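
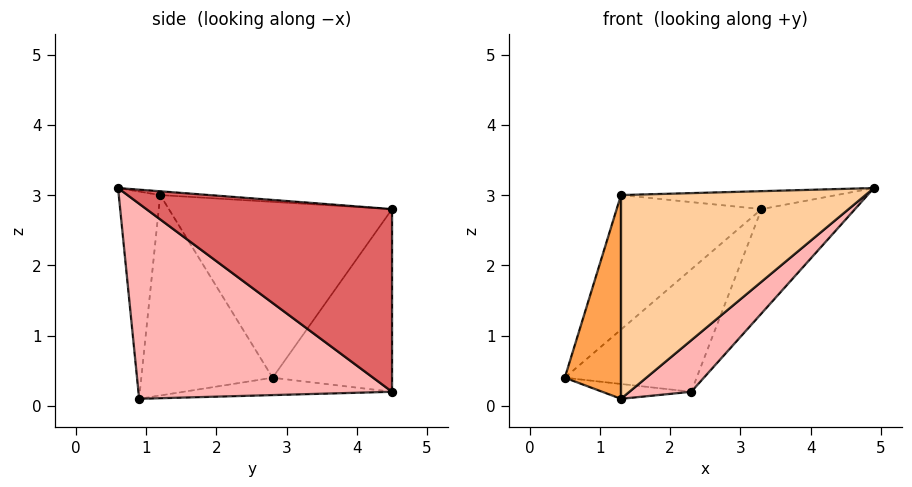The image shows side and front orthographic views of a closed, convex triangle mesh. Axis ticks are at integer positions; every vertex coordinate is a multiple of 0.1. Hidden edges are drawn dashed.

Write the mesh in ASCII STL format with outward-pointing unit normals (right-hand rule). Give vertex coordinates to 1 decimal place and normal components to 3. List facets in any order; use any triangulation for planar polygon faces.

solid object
 facet normal -0.722 0.468 0.510
  outer loop
   vertex 1.3 1.2 3.0
   vertex 3.3 4.5 2.8
   vertex 0.5 2.8 0.4
  endloop
 endfacet
 facet normal -0.016 0.070 0.997
  outer loop
   vertex 1.3 1.2 3.0
   vertex 4.9 0.6 3.1
   vertex 3.3 4.5 2.8
  endloop
 endfacet
 facet normal -0.919 -0.393 0.041
  outer loop
   vertex 1.3 1.2 3.0
   vertex 0.5 2.8 0.4
   vertex 1.3 0.9 0.1
  endloop
 endfacet
 facet normal -0.166 -0.981 0.101
  outer loop
   vertex 1.3 1.2 3.0
   vertex 1.3 0.9 0.1
   vertex 4.9 0.6 3.1
  endloop
 endfacet
 facet normal -0.650 0.718 0.250
  outer loop
   vertex 2.3 4.5 0.2
   vertex 0.5 2.8 0.4
   vertex 3.3 4.5 2.8
  endloop
 endfacet
 facet normal -0.182 0.078 -0.980
  outer loop
   vertex 2.3 4.5 0.2
   vertex 1.3 0.9 0.1
   vertex 0.5 2.8 0.4
  endloop
 endfacet
 facet normal 0.879 0.335 -0.338
  outer loop
   vertex 2.3 4.5 0.2
   vertex 3.3 4.5 2.8
   vertex 4.9 0.6 3.1
  endloop
 endfacet
 facet normal 0.625 -0.152 -0.765
  outer loop
   vertex 2.3 4.5 0.2
   vertex 4.9 0.6 3.1
   vertex 1.3 0.9 0.1
  endloop
 endfacet
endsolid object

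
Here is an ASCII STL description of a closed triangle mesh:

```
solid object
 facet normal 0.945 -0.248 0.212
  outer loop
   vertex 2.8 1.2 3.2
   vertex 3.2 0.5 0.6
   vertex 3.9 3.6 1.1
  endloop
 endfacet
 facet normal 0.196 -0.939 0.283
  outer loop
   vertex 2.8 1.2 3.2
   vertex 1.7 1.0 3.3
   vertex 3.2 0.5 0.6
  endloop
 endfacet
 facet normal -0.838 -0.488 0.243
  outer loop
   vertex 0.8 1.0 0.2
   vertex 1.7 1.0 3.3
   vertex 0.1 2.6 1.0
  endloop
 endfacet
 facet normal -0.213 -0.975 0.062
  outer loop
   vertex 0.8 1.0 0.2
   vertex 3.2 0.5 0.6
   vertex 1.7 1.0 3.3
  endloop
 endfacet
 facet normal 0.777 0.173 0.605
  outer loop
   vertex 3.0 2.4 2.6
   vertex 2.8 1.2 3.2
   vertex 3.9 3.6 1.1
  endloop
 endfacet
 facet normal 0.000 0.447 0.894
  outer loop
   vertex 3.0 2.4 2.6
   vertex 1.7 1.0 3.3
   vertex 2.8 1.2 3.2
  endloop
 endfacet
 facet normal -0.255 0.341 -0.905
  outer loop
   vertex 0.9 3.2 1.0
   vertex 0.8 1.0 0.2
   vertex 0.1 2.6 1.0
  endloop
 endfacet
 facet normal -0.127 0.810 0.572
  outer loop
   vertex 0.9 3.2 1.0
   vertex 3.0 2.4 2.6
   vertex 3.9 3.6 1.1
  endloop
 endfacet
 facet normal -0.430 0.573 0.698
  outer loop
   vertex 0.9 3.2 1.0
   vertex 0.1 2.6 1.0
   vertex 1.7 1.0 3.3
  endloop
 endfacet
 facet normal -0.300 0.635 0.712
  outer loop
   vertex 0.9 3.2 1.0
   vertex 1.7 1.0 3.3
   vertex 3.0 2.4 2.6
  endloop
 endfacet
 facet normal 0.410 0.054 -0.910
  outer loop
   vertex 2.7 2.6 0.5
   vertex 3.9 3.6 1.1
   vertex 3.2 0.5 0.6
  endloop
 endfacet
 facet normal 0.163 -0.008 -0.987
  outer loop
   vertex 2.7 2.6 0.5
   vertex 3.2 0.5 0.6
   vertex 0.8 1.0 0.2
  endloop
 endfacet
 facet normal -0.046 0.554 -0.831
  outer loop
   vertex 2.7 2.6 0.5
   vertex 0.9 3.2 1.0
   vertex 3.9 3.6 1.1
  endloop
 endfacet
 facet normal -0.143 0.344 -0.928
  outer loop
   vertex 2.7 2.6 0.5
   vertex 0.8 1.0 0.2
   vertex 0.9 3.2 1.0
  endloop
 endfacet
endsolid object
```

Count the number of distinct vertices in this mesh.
9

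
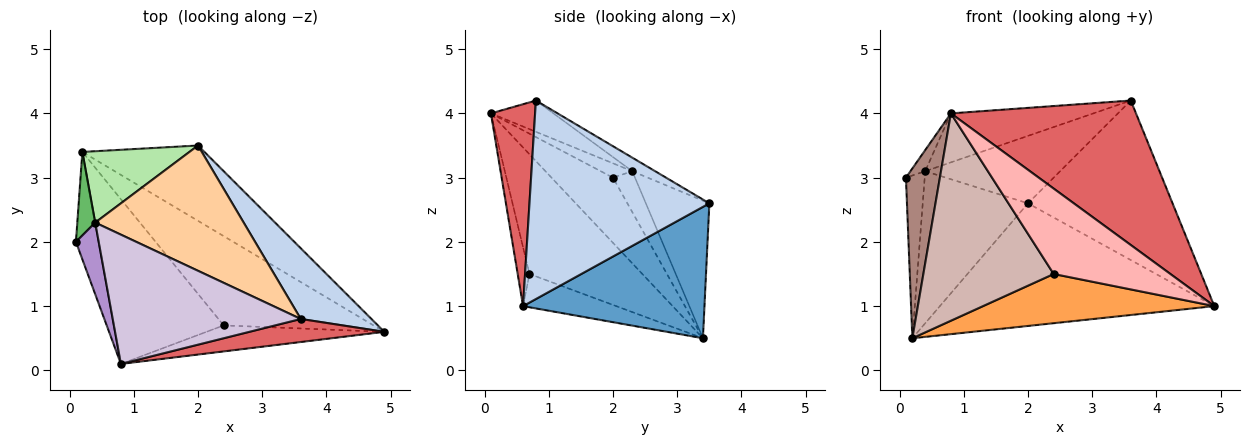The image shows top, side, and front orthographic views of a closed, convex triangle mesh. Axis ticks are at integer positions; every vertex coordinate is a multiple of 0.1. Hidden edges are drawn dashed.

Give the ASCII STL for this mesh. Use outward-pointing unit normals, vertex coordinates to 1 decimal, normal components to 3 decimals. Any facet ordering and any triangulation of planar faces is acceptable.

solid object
 facet normal 0.491 0.742 -0.456
  outer loop
   vertex 0.2 3.4 0.5
   vertex 2.0 3.5 2.6
   vertex 4.9 0.6 1.0
  endloop
 endfacet
 facet normal 0.751 0.604 0.267
  outer loop
   vertex 3.6 0.8 4.2
   vertex 4.9 0.6 1.0
   vertex 2.0 3.5 2.6
  endloop
 endfacet
 facet normal -0.191 -0.474 -0.860
  outer loop
   vertex 2.4 0.7 1.5
   vertex 0.2 3.4 0.5
   vertex 4.9 0.6 1.0
  endloop
 endfacet
 facet normal -0.080 0.473 0.878
  outer loop
   vertex 0.4 2.3 3.1
   vertex 3.6 0.8 4.2
   vertex 2.0 3.5 2.6
  endloop
 endfacet
 facet normal -0.721 0.616 0.316
  outer loop
   vertex 0.4 2.3 3.1
   vertex 0.2 3.4 0.5
   vertex 0.1 2.0 3.0
  endloop
 endfacet
 facet normal -0.479 0.794 0.373
  outer loop
   vertex 0.4 2.3 3.1
   vertex 2.0 3.5 2.6
   vertex 0.2 3.4 0.5
  endloop
 endfacet
 facet normal 0.229 -0.961 0.153
  outer loop
   vertex 0.8 0.1 4.0
   vertex 4.9 0.6 1.0
   vertex 3.6 0.8 4.2
  endloop
 endfacet
 facet normal -0.096 -0.952 -0.290
  outer loop
   vertex 0.8 0.1 4.0
   vertex 2.4 0.7 1.5
   vertex 4.9 0.6 1.0
  endloop
 endfacet
 facet normal -0.516 0.242 0.822
  outer loop
   vertex 0.8 0.1 4.0
   vertex 0.4 2.3 3.1
   vertex 0.1 2.0 3.0
  endloop
 endfacet
 facet normal -0.154 0.350 0.924
  outer loop
   vertex 0.8 0.1 4.0
   vertex 3.6 0.8 4.2
   vertex 0.4 2.3 3.1
  endloop
 endfacet
 facet normal -0.837 -0.462 -0.292
  outer loop
   vertex 0.8 0.1 4.0
   vertex 0.1 2.0 3.0
   vertex 0.2 3.4 0.5
  endloop
 endfacet
 facet normal -0.561 -0.648 -0.515
  outer loop
   vertex 0.8 0.1 4.0
   vertex 0.2 3.4 0.5
   vertex 2.4 0.7 1.5
  endloop
 endfacet
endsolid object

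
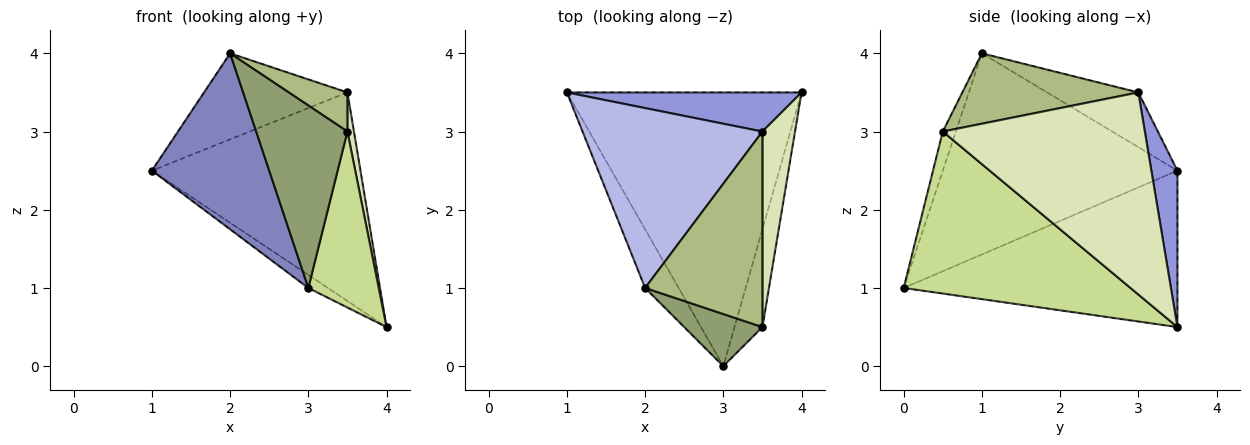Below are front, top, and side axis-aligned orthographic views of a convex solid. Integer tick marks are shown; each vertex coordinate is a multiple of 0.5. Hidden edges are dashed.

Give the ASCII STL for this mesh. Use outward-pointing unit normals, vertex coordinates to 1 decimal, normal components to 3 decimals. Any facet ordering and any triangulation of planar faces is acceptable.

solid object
 facet normal -0.554 0.040 -0.831
  outer loop
   vertex 3.0 0.0 1.0
   vertex 1.0 3.5 2.5
   vertex 4.0 3.5 0.5
  endloop
 endfacet
 facet normal -0.885 -0.442 -0.147
  outer loop
   vertex 2.0 1.0 4.0
   vertex 1.0 3.5 2.5
   vertex 3.0 0.0 1.0
  endloop
 endfacet
 facet normal 0.122 0.976 0.183
  outer loop
   vertex 3.5 3.0 3.5
   vertex 4.0 3.5 0.5
   vertex 1.0 3.5 2.5
  endloop
 endfacet
 facet normal -0.265 0.416 0.870
  outer loop
   vertex 3.5 3.0 3.5
   vertex 1.0 3.5 2.5
   vertex 2.0 1.0 4.0
  endloop
 endfacet
 facet normal -0.136 -0.953 0.272
  outer loop
   vertex 3.5 0.5 3.0
   vertex 2.0 1.0 4.0
   vertex 3.0 0.0 1.0
  endloop
 endfacet
 facet normal 0.507 -0.169 0.845
  outer loop
   vertex 3.5 0.5 3.0
   vertex 3.5 3.0 3.5
   vertex 2.0 1.0 4.0
  endloop
 endfacet
 facet normal 0.942 -0.292 -0.162
  outer loop
   vertex 3.5 0.5 3.0
   vertex 3.0 0.0 1.0
   vertex 4.0 3.5 0.5
  endloop
 endfacet
 facet normal 0.987 -0.032 0.159
  outer loop
   vertex 3.5 0.5 3.0
   vertex 4.0 3.5 0.5
   vertex 3.5 3.0 3.5
  endloop
 endfacet
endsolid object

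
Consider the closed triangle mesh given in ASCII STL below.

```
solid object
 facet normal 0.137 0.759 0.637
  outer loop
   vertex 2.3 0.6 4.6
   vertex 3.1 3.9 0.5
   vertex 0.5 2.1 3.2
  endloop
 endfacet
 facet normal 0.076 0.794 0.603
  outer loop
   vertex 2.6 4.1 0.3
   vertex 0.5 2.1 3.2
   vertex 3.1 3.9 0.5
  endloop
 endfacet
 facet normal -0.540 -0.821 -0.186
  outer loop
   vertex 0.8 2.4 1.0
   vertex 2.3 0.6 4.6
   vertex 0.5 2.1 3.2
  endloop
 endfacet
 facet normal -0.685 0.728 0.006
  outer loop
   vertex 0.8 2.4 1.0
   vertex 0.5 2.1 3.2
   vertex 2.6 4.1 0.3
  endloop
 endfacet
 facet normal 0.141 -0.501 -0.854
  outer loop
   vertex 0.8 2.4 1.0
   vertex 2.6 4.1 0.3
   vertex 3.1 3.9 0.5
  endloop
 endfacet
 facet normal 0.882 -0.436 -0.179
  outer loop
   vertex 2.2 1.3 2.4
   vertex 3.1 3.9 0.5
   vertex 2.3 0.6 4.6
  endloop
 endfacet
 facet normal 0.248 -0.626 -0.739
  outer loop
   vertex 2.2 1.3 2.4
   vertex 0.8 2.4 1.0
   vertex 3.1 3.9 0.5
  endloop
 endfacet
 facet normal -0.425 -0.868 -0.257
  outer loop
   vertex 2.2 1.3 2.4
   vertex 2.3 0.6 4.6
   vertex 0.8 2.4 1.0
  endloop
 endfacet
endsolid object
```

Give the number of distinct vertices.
6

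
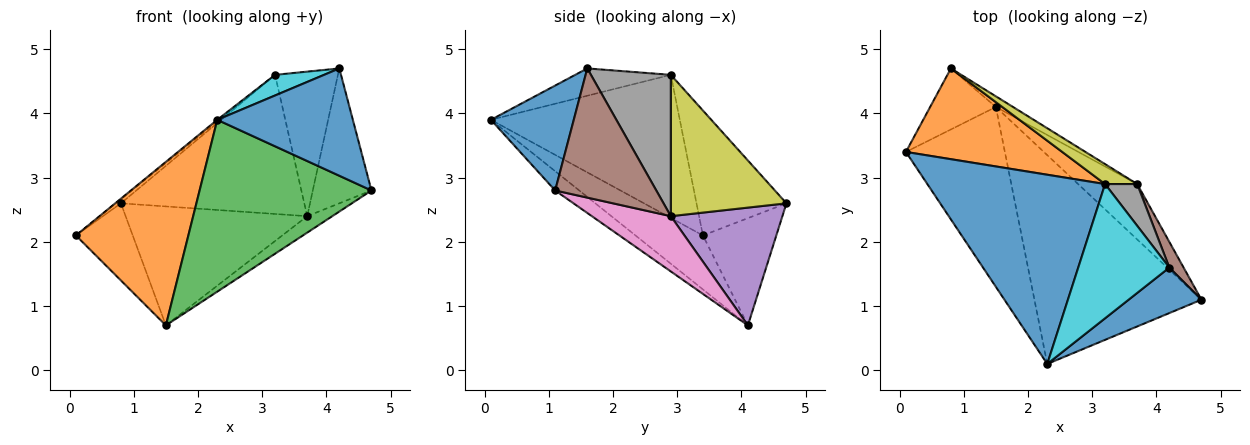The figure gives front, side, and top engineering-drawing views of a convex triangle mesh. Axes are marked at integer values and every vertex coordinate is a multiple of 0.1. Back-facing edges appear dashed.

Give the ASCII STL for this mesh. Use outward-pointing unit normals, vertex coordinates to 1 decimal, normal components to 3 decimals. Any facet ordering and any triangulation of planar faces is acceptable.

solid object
 facet normal 0.490 -0.802 0.340
  outer loop
   vertex 4.2 1.6 4.7
   vertex 2.3 0.1 3.9
   vertex 4.7 1.1 2.8
  endloop
 endfacet
 facet normal -0.374 -0.624 -0.686
  outer loop
   vertex 1.5 4.1 0.7
   vertex 2.3 0.1 3.9
   vertex 0.1 3.4 2.1
  endloop
 endfacet
 facet normal -0.089 -0.633 -0.769
  outer loop
   vertex 1.5 4.1 0.7
   vertex 4.7 1.1 2.8
   vertex 2.3 0.1 3.9
  endloop
 endfacet
 facet normal -0.712 0.551 -0.436
  outer loop
   vertex 1.5 4.1 0.7
   vertex 0.1 3.4 2.1
   vertex 0.8 4.7 2.6
  endloop
 endfacet
 facet normal 0.522 0.850 -0.076
  outer loop
   vertex 3.7 2.9 2.4
   vertex 1.5 4.1 0.7
   vertex 0.8 4.7 2.6
  endloop
 endfacet
 facet normal 0.861 0.500 0.095
  outer loop
   vertex 3.7 2.9 2.4
   vertex 4.2 1.6 4.7
   vertex 4.7 1.1 2.8
  endloop
 endfacet
 facet normal 0.667 0.212 -0.714
  outer loop
   vertex 3.7 2.9 2.4
   vertex 4.7 1.1 2.8
   vertex 1.5 4.1 0.7
  endloop
 endfacet
 facet normal 0.774 0.609 0.176
  outer loop
   vertex 3.2 2.9 4.6
   vertex 4.2 1.6 4.7
   vertex 3.7 2.9 2.4
  endloop
 endfacet
 facet normal 0.530 0.840 0.120
  outer loop
   vertex 3.2 2.9 4.6
   vertex 3.7 2.9 2.4
   vertex 0.8 4.7 2.6
  endloop
 endfacet
 facet normal -0.284 -0.146 0.948
  outer loop
   vertex 3.2 2.9 4.6
   vertex 2.3 0.1 3.9
   vertex 4.2 1.6 4.7
  endloop
 endfacet
 facet normal -0.627 0.007 0.779
  outer loop
   vertex 3.2 2.9 4.6
   vertex 0.1 3.4 2.1
   vertex 2.3 0.1 3.9
  endloop
 endfacet
 facet normal -0.624 0.036 0.781
  outer loop
   vertex 3.2 2.9 4.6
   vertex 0.8 4.7 2.6
   vertex 0.1 3.4 2.1
  endloop
 endfacet
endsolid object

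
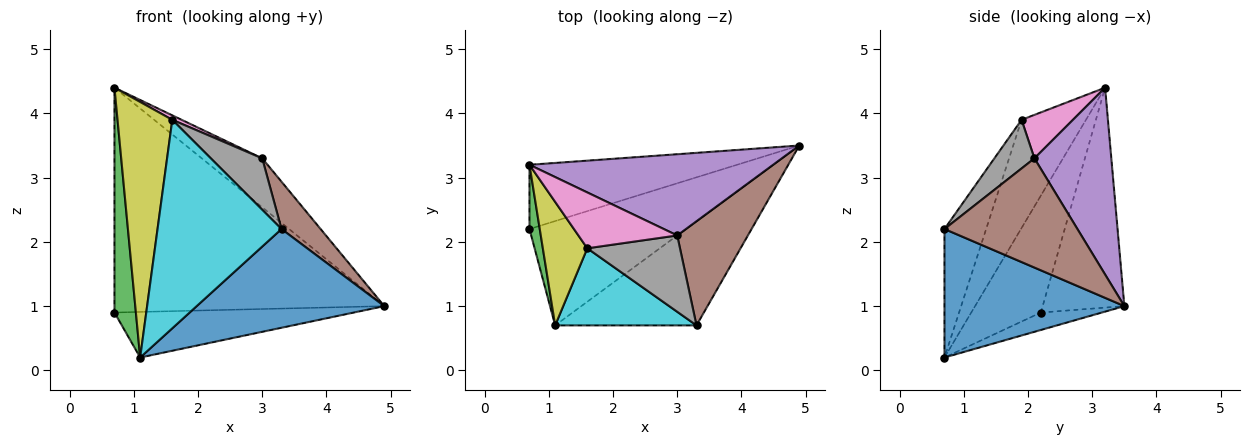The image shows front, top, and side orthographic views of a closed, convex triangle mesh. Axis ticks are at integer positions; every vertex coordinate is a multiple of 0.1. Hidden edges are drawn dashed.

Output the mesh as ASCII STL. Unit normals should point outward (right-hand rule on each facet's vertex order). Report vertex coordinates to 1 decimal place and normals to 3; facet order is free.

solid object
 facet normal 0.551 -0.574 -0.606
  outer loop
   vertex 1.1 0.7 0.2
   vertex 4.9 3.5 1.0
   vertex 3.3 0.7 2.2
  endloop
 endfacet
 facet normal -0.279 0.923 -0.264
  outer loop
   vertex 0.7 2.2 0.9
   vertex 0.7 3.2 4.4
   vertex 4.9 3.5 1.0
  endloop
 endfacet
 facet normal -0.952 -0.293 0.084
  outer loop
   vertex 0.7 2.2 0.9
   vertex 1.1 0.7 0.2
   vertex 0.7 3.2 4.4
  endloop
 endfacet
 facet normal -0.102 0.398 -0.912
  outer loop
   vertex 0.7 2.2 0.9
   vertex 4.9 3.5 1.0
   vertex 1.1 0.7 0.2
  endloop
 endfacet
 facet normal 0.549 0.431 0.716
  outer loop
   vertex 3.0 2.1 3.3
   vertex 4.9 3.5 1.0
   vertex 0.7 3.2 4.4
  endloop
 endfacet
 facet normal 0.815 -0.240 0.527
  outer loop
   vertex 3.0 2.1 3.3
   vertex 3.3 0.7 2.2
   vertex 4.9 3.5 1.0
  endloop
 endfacet
 facet normal 0.402 -0.073 0.913
  outer loop
   vertex 1.6 1.9 3.9
   vertex 3.0 2.1 3.3
   vertex 0.7 3.2 4.4
  endloop
 endfacet
 facet normal 0.399 -0.512 0.761
  outer loop
   vertex 1.6 1.9 3.9
   vertex 3.3 0.7 2.2
   vertex 3.0 2.1 3.3
  endloop
 endfacet
 facet normal -0.727 -0.618 0.299
  outer loop
   vertex 1.6 1.9 3.9
   vertex 0.7 3.2 4.4
   vertex 1.1 0.7 0.2
  endloop
 endfacet
 facet normal -0.301 -0.895 0.331
  outer loop
   vertex 1.6 1.9 3.9
   vertex 1.1 0.7 0.2
   vertex 3.3 0.7 2.2
  endloop
 endfacet
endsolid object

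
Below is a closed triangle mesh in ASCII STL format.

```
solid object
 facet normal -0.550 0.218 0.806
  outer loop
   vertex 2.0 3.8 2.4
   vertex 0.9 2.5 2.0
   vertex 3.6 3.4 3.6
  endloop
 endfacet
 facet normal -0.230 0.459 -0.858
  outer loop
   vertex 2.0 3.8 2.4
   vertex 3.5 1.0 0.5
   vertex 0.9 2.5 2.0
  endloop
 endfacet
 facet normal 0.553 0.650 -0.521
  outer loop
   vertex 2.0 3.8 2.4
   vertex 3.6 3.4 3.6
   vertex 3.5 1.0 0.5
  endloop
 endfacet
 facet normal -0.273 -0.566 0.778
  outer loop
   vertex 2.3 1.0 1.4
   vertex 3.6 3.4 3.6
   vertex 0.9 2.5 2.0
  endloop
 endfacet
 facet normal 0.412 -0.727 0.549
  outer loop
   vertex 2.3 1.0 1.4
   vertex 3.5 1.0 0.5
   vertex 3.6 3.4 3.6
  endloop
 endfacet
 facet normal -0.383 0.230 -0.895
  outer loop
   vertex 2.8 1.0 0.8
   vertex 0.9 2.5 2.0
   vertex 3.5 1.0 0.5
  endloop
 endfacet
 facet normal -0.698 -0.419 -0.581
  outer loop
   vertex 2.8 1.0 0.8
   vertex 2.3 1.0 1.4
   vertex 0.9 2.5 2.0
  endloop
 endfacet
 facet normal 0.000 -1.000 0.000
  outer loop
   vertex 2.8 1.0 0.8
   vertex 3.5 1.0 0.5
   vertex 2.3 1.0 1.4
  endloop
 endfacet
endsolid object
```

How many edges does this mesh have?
12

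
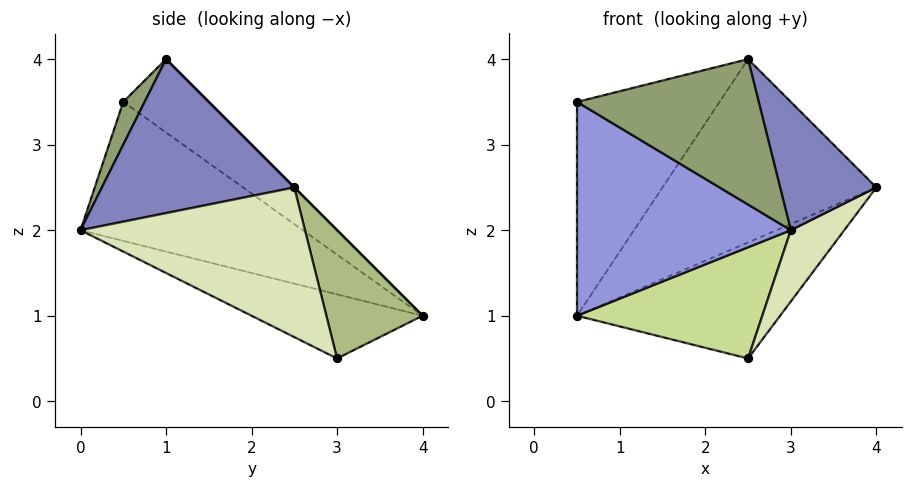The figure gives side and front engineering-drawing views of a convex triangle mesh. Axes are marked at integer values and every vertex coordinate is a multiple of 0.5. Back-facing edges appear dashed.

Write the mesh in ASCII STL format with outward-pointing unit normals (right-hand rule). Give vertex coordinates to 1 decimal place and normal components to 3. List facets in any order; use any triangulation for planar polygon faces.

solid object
 facet normal 0.000 0.707 0.707
  outer loop
   vertex 2.5 1.0 4.0
   vertex 4.0 2.5 2.5
   vertex 0.5 4.0 1.0
  endloop
 endfacet
 facet normal 0.816 -0.408 0.408
  outer loop
   vertex 2.5 1.0 4.0
   vertex 3.0 0.0 2.0
   vertex 4.0 2.5 2.5
  endloop
 endfacet
 facet normal -0.517 -0.497 -0.696
  outer loop
   vertex 0.5 0.5 3.5
   vertex 0.5 4.0 1.0
   vertex 3.0 0.0 2.0
  endloop
 endfacet
 facet normal -0.329 0.549 0.768
  outer loop
   vertex 0.5 0.5 3.5
   vertex 2.5 1.0 4.0
   vertex 0.5 4.0 1.0
  endloop
 endfacet
 facet normal 0.103 -0.879 0.465
  outer loop
   vertex 0.5 0.5 3.5
   vertex 3.0 0.0 2.0
   vertex 2.5 1.0 4.0
  endloop
 endfacet
 facet normal 0.426 0.900 -0.095
  outer loop
   vertex 2.5 3.0 0.5
   vertex 0.5 4.0 1.0
   vertex 4.0 2.5 2.5
  endloop
 endfacet
 facet normal -0.425 -0.460 -0.779
  outer loop
   vertex 2.5 3.0 0.5
   vertex 3.0 0.0 2.0
   vertex 0.5 4.0 1.0
  endloop
 endfacet
 facet normal 0.764 -0.182 -0.619
  outer loop
   vertex 2.5 3.0 0.5
   vertex 4.0 2.5 2.5
   vertex 3.0 0.0 2.0
  endloop
 endfacet
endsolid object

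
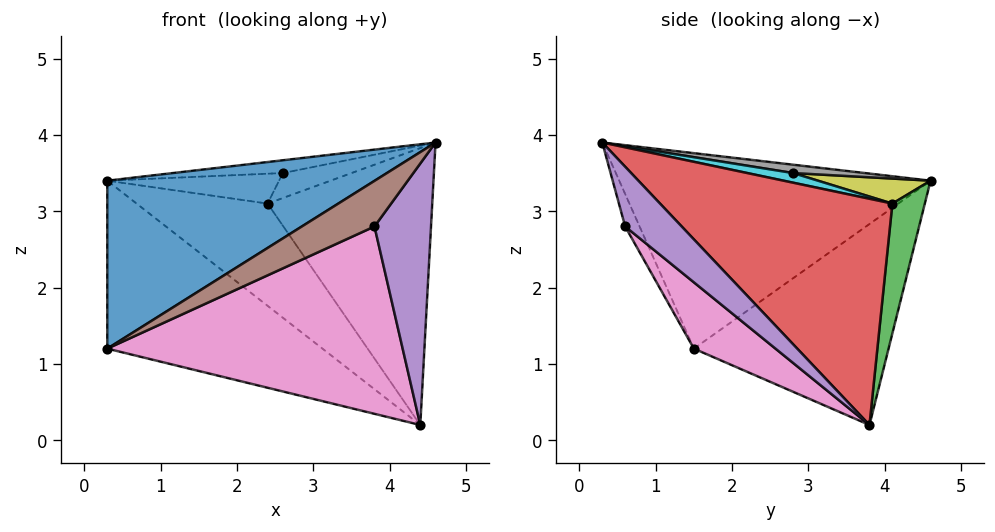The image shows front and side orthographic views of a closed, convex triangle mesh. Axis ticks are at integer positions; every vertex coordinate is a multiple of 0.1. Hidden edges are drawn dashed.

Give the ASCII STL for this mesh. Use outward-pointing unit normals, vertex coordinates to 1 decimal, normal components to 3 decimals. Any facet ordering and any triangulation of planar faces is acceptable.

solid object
 facet normal -0.559 -0.480 0.676
  outer loop
   vertex 0.3 1.5 1.2
   vertex 4.6 0.3 3.9
   vertex 0.3 4.6 3.4
  endloop
 endfacet
 facet normal -0.464 0.513 -0.722
  outer loop
   vertex 0.3 1.5 1.2
   vertex 0.3 4.6 3.4
   vertex 4.4 3.8 0.2
  endloop
 endfacet
 facet normal 0.240 0.969 0.065
  outer loop
   vertex 2.4 4.1 3.1
   vertex 4.4 3.8 0.2
   vertex 0.3 4.6 3.4
  endloop
 endfacet
 facet normal 0.729 0.517 0.449
  outer loop
   vertex 2.4 4.1 3.1
   vertex 4.6 0.3 3.9
   vertex 4.4 3.8 0.2
  endloop
 endfacet
 facet normal 0.577 -0.577 -0.577
  outer loop
   vertex 3.8 0.6 2.8
   vertex 4.4 3.8 0.2
   vertex 4.6 0.3 3.9
  endloop
 endfacet
 facet normal -0.193 -0.973 -0.125
  outer loop
   vertex 3.8 0.6 2.8
   vertex 4.6 0.3 3.9
   vertex 0.3 1.5 1.2
  endloop
 endfacet
 facet normal 0.177 -0.640 -0.747
  outer loop
   vertex 3.8 0.6 2.8
   vertex 0.3 1.5 1.2
   vertex 4.4 3.8 0.2
  endloop
 endfacet
 facet normal 0.203 0.311 0.929
  outer loop
   vertex 2.6 2.8 3.5
   vertex 0.3 4.6 3.4
   vertex 4.6 0.3 3.9
  endloop
 endfacet
 facet normal 0.208 0.317 0.926
  outer loop
   vertex 2.6 2.8 3.5
   vertex 2.4 4.1 3.1
   vertex 0.3 4.6 3.4
  endloop
 endfacet
 facet normal 0.211 0.317 0.925
  outer loop
   vertex 2.6 2.8 3.5
   vertex 4.6 0.3 3.9
   vertex 2.4 4.1 3.1
  endloop
 endfacet
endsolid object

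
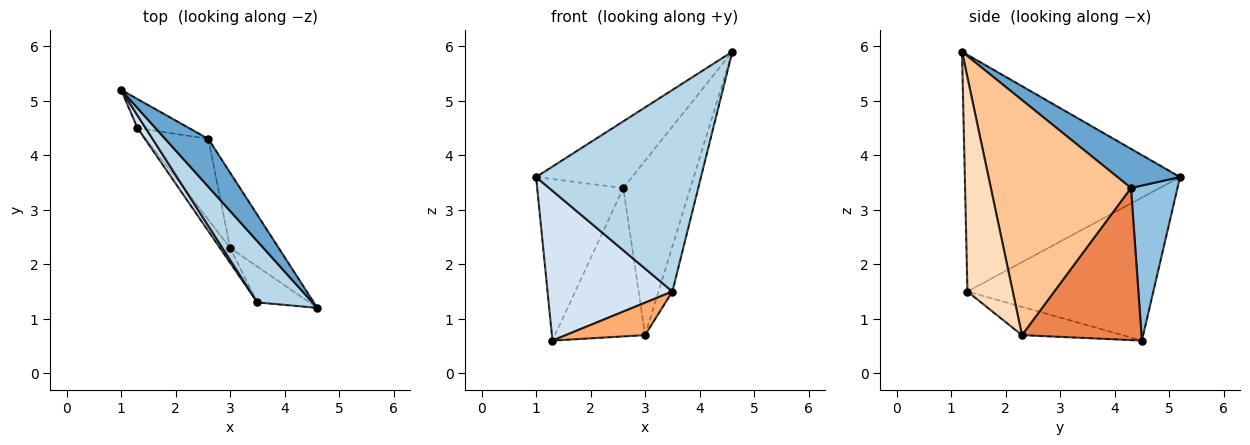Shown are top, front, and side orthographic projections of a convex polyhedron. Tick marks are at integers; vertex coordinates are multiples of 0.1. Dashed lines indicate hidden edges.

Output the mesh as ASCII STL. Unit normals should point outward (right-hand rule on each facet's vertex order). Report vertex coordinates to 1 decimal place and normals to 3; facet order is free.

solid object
 facet normal 0.468 0.718 0.515
  outer loop
   vertex 2.6 4.3 3.4
   vertex 1.0 5.2 3.6
   vertex 4.6 1.2 5.9
  endloop
 endfacet
 facet normal 0.469 0.869 -0.156
  outer loop
   vertex 2.6 4.3 3.4
   vertex 1.3 4.5 0.6
   vertex 1.0 5.2 3.6
  endloop
 endfacet
 facet normal -0.781 -0.598 0.182
  outer loop
   vertex 3.5 1.3 1.5
   vertex 4.6 1.2 5.9
   vertex 1.0 5.2 3.6
  endloop
 endfacet
 facet normal -0.829 -0.557 0.047
  outer loop
   vertex 3.5 1.3 1.5
   vertex 1.0 5.2 3.6
   vertex 1.3 4.5 0.6
  endloop
 endfacet
 facet normal 0.759 0.572 -0.311
  outer loop
   vertex 3.0 2.3 0.7
   vertex 1.3 4.5 0.6
   vertex 2.6 4.3 3.4
  endloop
 endfacet
 facet normal -0.755 -0.596 -0.273
  outer loop
   vertex 3.0 2.3 0.7
   vertex 3.5 1.3 1.5
   vertex 1.3 4.5 0.6
  endloop
 endfacet
 facet normal 0.887 0.424 -0.183
  outer loop
   vertex 3.0 2.3 0.7
   vertex 2.6 4.3 3.4
   vertex 4.6 1.2 5.9
  endloop
 endfacet
 facet normal 0.932 0.285 -0.226
  outer loop
   vertex 3.0 2.3 0.7
   vertex 4.6 1.2 5.9
   vertex 3.5 1.3 1.5
  endloop
 endfacet
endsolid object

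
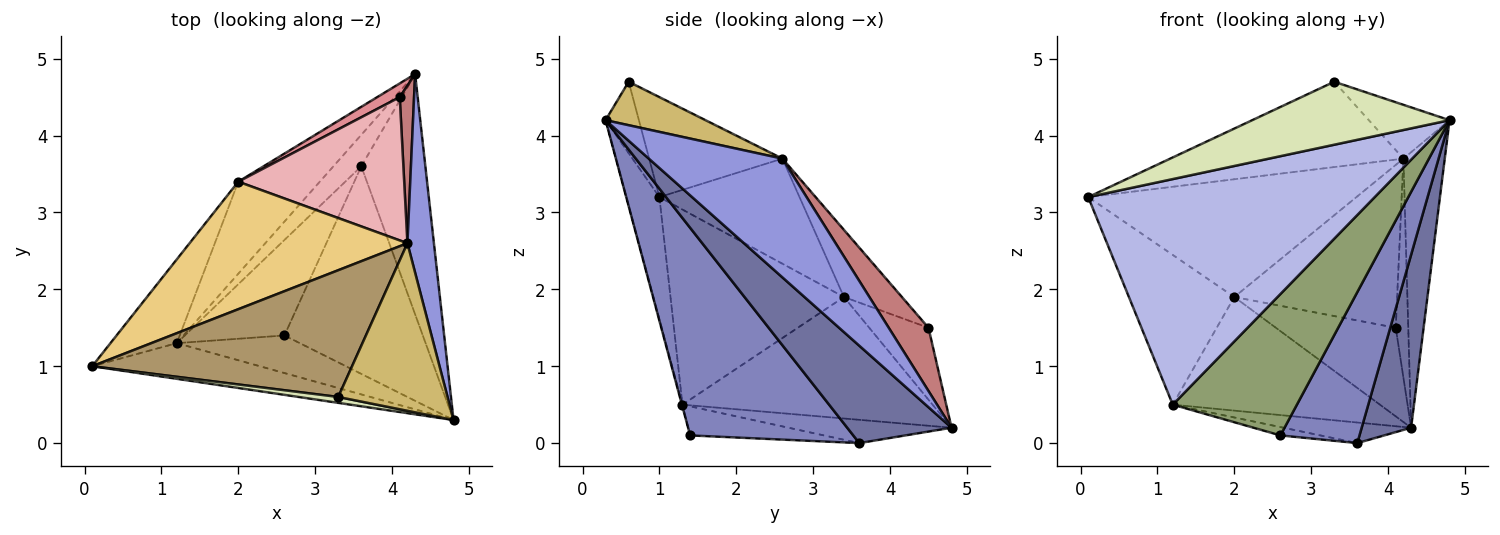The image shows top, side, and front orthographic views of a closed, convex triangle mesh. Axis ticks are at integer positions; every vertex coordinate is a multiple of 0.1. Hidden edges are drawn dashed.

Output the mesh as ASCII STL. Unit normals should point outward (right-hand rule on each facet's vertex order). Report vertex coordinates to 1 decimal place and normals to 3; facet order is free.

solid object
 facet normal 0.777 -0.368 -0.511
  outer loop
   vertex 3.6 3.6 0.0
   vertex 4.3 4.8 0.2
   vertex 4.8 0.3 4.2
  endloop
 endfacet
 facet normal 0.772 -0.374 -0.514
  outer loop
   vertex 2.6 1.4 0.1
   vertex 3.6 3.6 0.0
   vertex 4.8 0.3 4.2
  endloop
 endfacet
 facet normal 0.934 0.289 0.208
  outer loop
   vertex 4.2 2.6 3.7
   vertex 4.8 0.3 4.2
   vertex 4.3 4.8 0.2
  endloop
 endfacet
 facet normal -0.113 -0.981 -0.155
  outer loop
   vertex 1.2 1.3 0.5
   vertex 4.8 0.3 4.2
   vertex 0.1 1.0 3.2
  endloop
 endfacet
 facet normal -0.004 -0.966 -0.257
  outer loop
   vertex 1.2 1.3 0.5
   vertex 2.6 1.4 0.1
   vertex 4.8 0.3 4.2
  endloop
 endfacet
 facet normal -0.279 0.083 -0.957
  outer loop
   vertex 1.2 1.3 0.5
   vertex 3.6 3.6 0.0
   vertex 2.6 1.4 0.1
  endloop
 endfacet
 facet normal -0.573 0.448 -0.686
  outer loop
   vertex 1.2 1.3 0.5
   vertex 4.3 4.8 0.2
   vertex 3.6 3.6 0.0
  endloop
 endfacet
 facet normal -0.166 -0.982 0.092
  outer loop
   vertex 3.3 0.6 4.7
   vertex 0.1 1.0 3.2
   vertex 4.8 0.3 4.2
  endloop
 endfacet
 facet normal -0.304 0.532 0.790
  outer loop
   vertex 3.3 0.6 4.7
   vertex 4.2 2.6 3.7
   vertex 0.1 1.0 3.2
  endloop
 endfacet
 facet normal 0.354 0.286 0.890
  outer loop
   vertex 3.3 0.6 4.7
   vertex 4.8 0.3 4.2
   vertex 4.2 2.6 3.7
  endloop
 endfacet
 facet normal -0.334 0.639 0.692
  outer loop
   vertex 2.0 3.4 1.9
   vertex 0.1 1.0 3.2
   vertex 4.2 2.6 3.7
  endloop
 endfacet
 facet normal -0.821 0.499 -0.279
  outer loop
   vertex 2.0 3.4 1.9
   vertex 1.2 1.3 0.5
   vertex 0.1 1.0 3.2
  endloop
 endfacet
 facet normal -0.684 0.567 -0.459
  outer loop
   vertex 2.0 3.4 1.9
   vertex 4.3 4.8 0.2
   vertex 1.2 1.3 0.5
  endloop
 endfacet
 facet normal 0.932 0.294 0.211
  outer loop
   vertex 4.1 4.5 1.5
   vertex 4.2 2.6 3.7
   vertex 4.3 4.8 0.2
  endloop
 endfacet
 facet normal -0.439 0.888 0.137
  outer loop
   vertex 4.1 4.5 1.5
   vertex 4.3 4.8 0.2
   vertex 2.0 3.4 1.9
  endloop
 endfacet
 facet normal -0.258 0.725 0.638
  outer loop
   vertex 4.1 4.5 1.5
   vertex 2.0 3.4 1.9
   vertex 4.2 2.6 3.7
  endloop
 endfacet
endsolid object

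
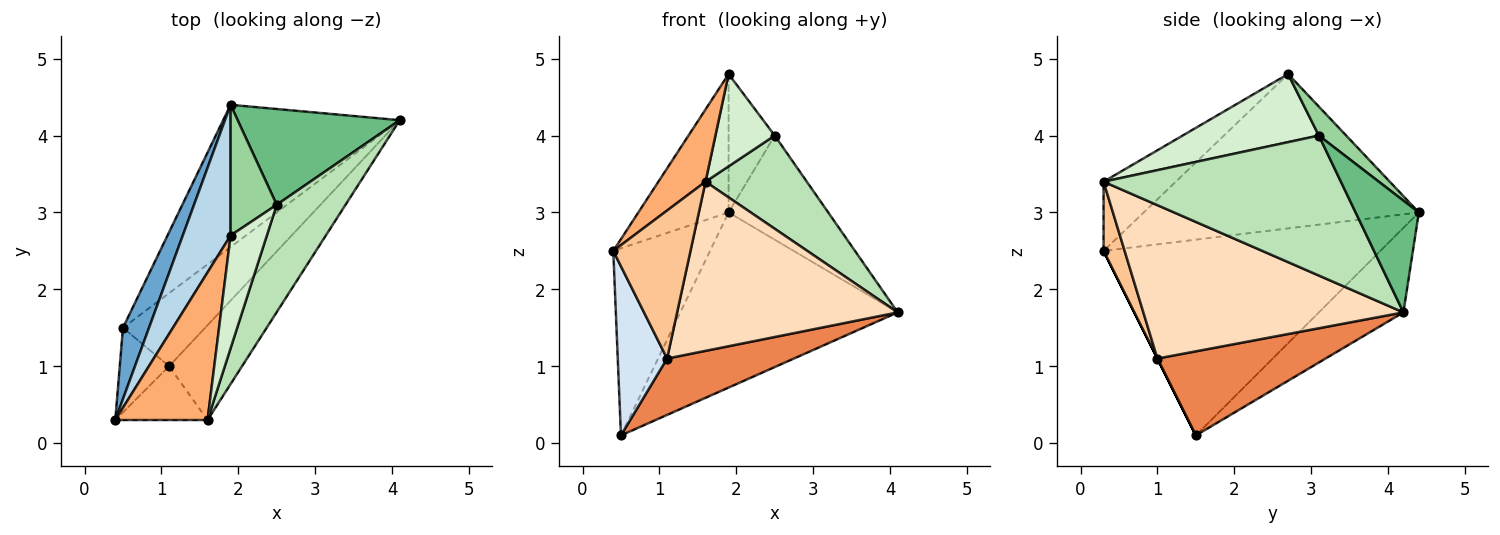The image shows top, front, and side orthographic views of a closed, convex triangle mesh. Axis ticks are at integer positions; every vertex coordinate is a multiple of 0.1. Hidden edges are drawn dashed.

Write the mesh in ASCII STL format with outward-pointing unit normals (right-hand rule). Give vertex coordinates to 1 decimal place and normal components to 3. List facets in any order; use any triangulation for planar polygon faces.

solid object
 facet normal -0.937 0.327 0.125
  outer loop
   vertex 0.5 1.5 0.1
   vertex 0.4 0.3 2.5
   vertex 1.9 4.4 3.0
  endloop
 endfacet
 facet normal -0.289 0.743 -0.604
  outer loop
   vertex 0.5 1.5 0.1
   vertex 1.9 4.4 3.0
   vertex 4.1 4.2 1.7
  endloop
 endfacet
 facet normal -0.911 0.299 0.282
  outer loop
   vertex 1.9 2.7 4.8
   vertex 1.9 4.4 3.0
   vertex 0.4 0.3 2.5
  endloop
 endfacet
 facet normal 0.000 -0.894 -0.447
  outer loop
   vertex 1.1 1.0 1.1
   vertex 0.4 0.3 2.5
   vertex 0.5 1.5 0.1
  endloop
 endfacet
 facet normal 0.629 -0.475 -0.615
  outer loop
   vertex 1.1 1.0 1.1
   vertex 0.5 1.5 0.1
   vertex 4.1 4.2 1.7
  endloop
 endfacet
 facet normal -0.559 -0.365 0.745
  outer loop
   vertex 1.6 0.3 3.4
   vertex 1.9 2.7 4.8
   vertex 0.4 0.3 2.5
  endloop
 endfacet
 facet normal 0.248 -0.910 -0.331
  outer loop
   vertex 1.6 0.3 3.4
   vertex 0.4 0.3 2.5
   vertex 1.1 1.0 1.1
  endloop
 endfacet
 facet normal 0.717 -0.608 -0.341
  outer loop
   vertex 1.6 0.3 3.4
   vertex 1.1 1.0 1.1
   vertex 4.1 4.2 1.7
  endloop
 endfacet
 facet normal 0.423 0.667 0.613
  outer loop
   vertex 2.5 3.1 4.0
   vertex 4.1 4.2 1.7
   vertex 1.9 4.4 3.0
  endloop
 endfacet
 facet normal 0.396 0.668 0.631
  outer loop
   vertex 2.5 3.1 4.0
   vertex 1.9 4.4 3.0
   vertex 1.9 2.7 4.8
  endloop
 endfacet
 facet normal 0.838 -0.358 0.412
  outer loop
   vertex 2.5 3.1 4.0
   vertex 1.6 0.3 3.4
   vertex 4.1 4.2 1.7
  endloop
 endfacet
 facet normal 0.824 -0.359 0.439
  outer loop
   vertex 2.5 3.1 4.0
   vertex 1.9 2.7 4.8
   vertex 1.6 0.3 3.4
  endloop
 endfacet
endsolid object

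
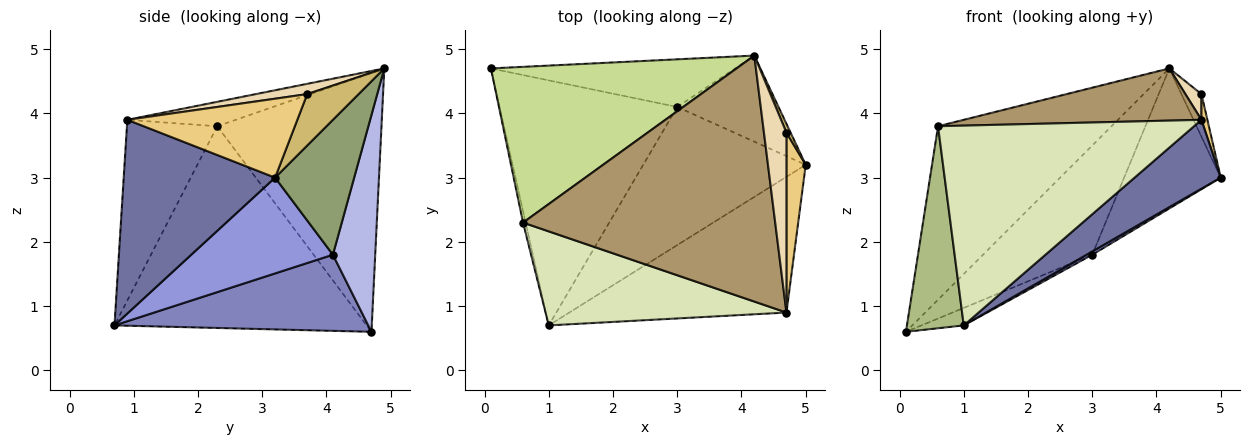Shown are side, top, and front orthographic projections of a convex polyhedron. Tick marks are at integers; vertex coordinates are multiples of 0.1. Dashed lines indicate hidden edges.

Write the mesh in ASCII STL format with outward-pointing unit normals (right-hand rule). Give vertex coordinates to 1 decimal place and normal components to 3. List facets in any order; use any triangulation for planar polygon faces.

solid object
 facet normal 0.623 -0.354 -0.698
  outer loop
   vertex 4.7 0.9 3.9
   vertex 1.0 0.7 0.7
   vertex 5.0 3.2 3.0
  endloop
 endfacet
 facet normal 0.393 0.066 -0.917
  outer loop
   vertex 3.0 4.1 1.8
   vertex 1.0 0.7 0.7
   vertex 0.1 4.7 0.6
  endloop
 endfacet
 facet normal 0.508 -0.020 -0.861
  outer loop
   vertex 3.0 4.1 1.8
   vertex 5.0 3.2 3.0
   vertex 1.0 0.7 0.7
  endloop
 endfacet
 facet normal 0.335 0.864 -0.377
  outer loop
   vertex 3.0 4.1 1.8
   vertex 0.1 4.7 0.6
   vertex 4.2 4.9 4.7
  endloop
 endfacet
 facet normal 0.572 0.699 -0.429
  outer loop
   vertex 3.0 4.1 1.8
   vertex 4.2 4.9 4.7
   vertex 5.0 3.2 3.0
  endloop
 endfacet
 facet normal -0.975 -0.220 -0.012
  outer loop
   vertex 0.6 2.3 3.8
   vertex 0.1 4.7 0.6
   vertex 1.0 0.7 0.7
  endloop
 endfacet
 facet normal -0.576 0.608 0.546
  outer loop
   vertex 0.6 2.3 3.8
   vertex 4.2 4.9 4.7
   vertex 0.1 4.7 0.6
  endloop
 endfacet
 facet normal -0.304 -0.862 0.406
  outer loop
   vertex 0.6 2.3 3.8
   vertex 1.0 0.7 0.7
   vertex 4.7 0.9 3.9
  endloop
 endfacet
 facet normal -0.094 -0.207 0.974
  outer loop
   vertex 0.6 2.3 3.8
   vertex 4.7 0.9 3.9
   vertex 4.2 4.9 4.7
  endloop
 endfacet
 facet normal 0.929 0.362 0.075
  outer loop
   vertex 4.7 3.7 4.3
   vertex 5.0 3.2 3.0
   vertex 4.2 4.9 4.7
  endloop
 endfacet
 facet normal 0.971 -0.034 0.237
  outer loop
   vertex 4.7 3.7 4.3
   vertex 4.7 0.9 3.9
   vertex 5.0 3.2 3.0
  endloop
 endfacet
 facet normal 0.412 -0.129 0.902
  outer loop
   vertex 4.7 3.7 4.3
   vertex 4.2 4.9 4.7
   vertex 4.7 0.9 3.9
  endloop
 endfacet
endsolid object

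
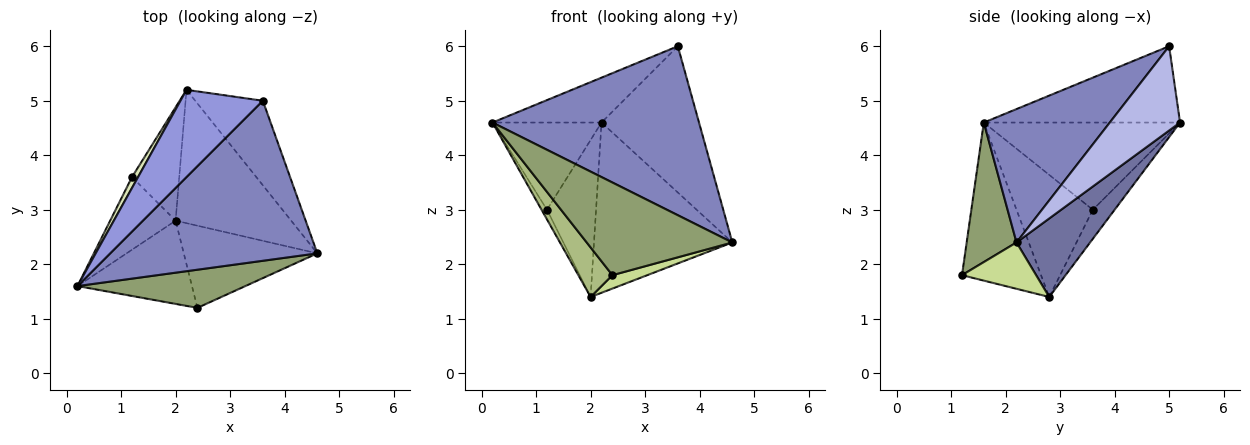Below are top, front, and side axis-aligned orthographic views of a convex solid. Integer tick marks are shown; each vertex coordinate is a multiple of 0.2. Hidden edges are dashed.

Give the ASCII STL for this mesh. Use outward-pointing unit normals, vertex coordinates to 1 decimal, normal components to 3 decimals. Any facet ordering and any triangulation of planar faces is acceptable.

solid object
 facet normal 0.386 0.726 -0.569
  outer loop
   vertex 2.0 2.8 1.4
   vertex 2.2 5.2 4.6
   vertex 4.6 2.2 2.4
  endloop
 endfacet
 facet normal 0.405 -0.664 0.629
  outer loop
   vertex 3.6 5.0 6.0
   vertex 0.2 1.6 4.6
   vertex 4.6 2.2 2.4
  endloop
 endfacet
 facet normal -0.636 0.353 0.686
  outer loop
   vertex 3.6 5.0 6.0
   vertex 2.2 5.2 4.6
   vertex 0.2 1.6 4.6
  endloop
 endfacet
 facet normal 0.529 0.735 -0.424
  outer loop
   vertex 3.6 5.0 6.0
   vertex 4.6 2.2 2.4
   vertex 2.2 5.2 4.6
  endloop
 endfacet
 facet normal 0.302 -0.882 0.363
  outer loop
   vertex 2.4 1.2 1.8
   vertex 4.6 2.2 2.4
   vertex 0.2 1.6 4.6
  endloop
 endfacet
 facet normal -0.765 -0.330 -0.554
  outer loop
   vertex 2.4 1.2 1.8
   vertex 0.2 1.6 4.6
   vertex 2.0 2.8 1.4
  endloop
 endfacet
 facet normal 0.324 -0.152 -0.934
  outer loop
   vertex 2.4 1.2 1.8
   vertex 2.0 2.8 1.4
   vertex 4.6 2.2 2.4
  endloop
 endfacet
 facet normal -0.873 0.485 0.061
  outer loop
   vertex 1.2 3.6 3.0
   vertex 0.2 1.6 4.6
   vertex 2.2 5.2 4.6
  endloop
 endfacet
 facet normal -0.880 0.063 -0.471
  outer loop
   vertex 1.2 3.6 3.0
   vertex 2.0 2.8 1.4
   vertex 0.2 1.6 4.6
  endloop
 endfacet
 facet normal -0.339 0.763 -0.551
  outer loop
   vertex 1.2 3.6 3.0
   vertex 2.2 5.2 4.6
   vertex 2.0 2.8 1.4
  endloop
 endfacet
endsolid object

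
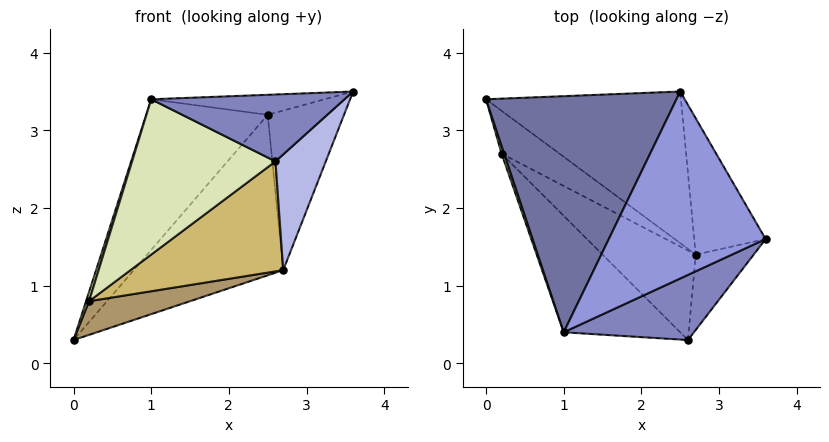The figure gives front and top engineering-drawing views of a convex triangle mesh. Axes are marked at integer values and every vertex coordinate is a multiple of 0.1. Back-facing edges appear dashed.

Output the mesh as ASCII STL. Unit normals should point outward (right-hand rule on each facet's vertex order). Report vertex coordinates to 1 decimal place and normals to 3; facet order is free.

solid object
 facet normal -0.707 0.381 0.596
  outer loop
   vertex 1.0 0.4 3.4
   vertex 2.5 3.5 3.2
   vertex 0.0 3.4 0.3
  endloop
 endfacet
 facet normal 0.291 -0.686 0.667
  outer loop
   vertex 1.0 0.4 3.4
   vertex 2.6 0.3 2.6
   vertex 3.6 1.6 3.5
  endloop
 endfacet
 facet normal -0.087 0.106 0.991
  outer loop
   vertex 1.0 0.4 3.4
   vertex 3.6 1.6 3.5
   vertex 2.5 3.5 3.2
  endloop
 endfacet
 facet normal 0.845 -0.448 -0.292
  outer loop
   vertex 2.7 1.4 1.2
   vertex 3.6 1.6 3.5
   vertex 2.6 0.3 2.6
  endloop
 endfacet
 facet normal 0.609 0.577 -0.545
  outer loop
   vertex 2.7 1.4 1.2
   vertex 0.0 3.4 0.3
   vertex 2.5 3.5 3.2
  endloop
 endfacet
 facet normal 0.830 0.424 -0.362
  outer loop
   vertex 2.7 1.4 1.2
   vertex 2.5 3.5 3.2
   vertex 3.6 1.6 3.5
  endloop
 endfacet
 facet normal -0.974 -0.174 0.145
  outer loop
   vertex 0.2 2.7 0.8
   vertex 1.0 0.4 3.4
   vertex 0.0 3.4 0.3
  endloop
 endfacet
 facet normal -0.330 -0.755 -0.566
  outer loop
   vertex 0.2 2.7 0.8
   vertex 2.6 0.3 2.6
   vertex 1.0 0.4 3.4
  endloop
 endfacet
 facet normal -0.192 -0.606 -0.772
  outer loop
   vertex 0.2 2.7 0.8
   vertex 0.0 3.4 0.3
   vertex 2.7 1.4 1.2
  endloop
 endfacet
 facet normal -0.289 -0.743 -0.604
  outer loop
   vertex 0.2 2.7 0.8
   vertex 2.7 1.4 1.2
   vertex 2.6 0.3 2.6
  endloop
 endfacet
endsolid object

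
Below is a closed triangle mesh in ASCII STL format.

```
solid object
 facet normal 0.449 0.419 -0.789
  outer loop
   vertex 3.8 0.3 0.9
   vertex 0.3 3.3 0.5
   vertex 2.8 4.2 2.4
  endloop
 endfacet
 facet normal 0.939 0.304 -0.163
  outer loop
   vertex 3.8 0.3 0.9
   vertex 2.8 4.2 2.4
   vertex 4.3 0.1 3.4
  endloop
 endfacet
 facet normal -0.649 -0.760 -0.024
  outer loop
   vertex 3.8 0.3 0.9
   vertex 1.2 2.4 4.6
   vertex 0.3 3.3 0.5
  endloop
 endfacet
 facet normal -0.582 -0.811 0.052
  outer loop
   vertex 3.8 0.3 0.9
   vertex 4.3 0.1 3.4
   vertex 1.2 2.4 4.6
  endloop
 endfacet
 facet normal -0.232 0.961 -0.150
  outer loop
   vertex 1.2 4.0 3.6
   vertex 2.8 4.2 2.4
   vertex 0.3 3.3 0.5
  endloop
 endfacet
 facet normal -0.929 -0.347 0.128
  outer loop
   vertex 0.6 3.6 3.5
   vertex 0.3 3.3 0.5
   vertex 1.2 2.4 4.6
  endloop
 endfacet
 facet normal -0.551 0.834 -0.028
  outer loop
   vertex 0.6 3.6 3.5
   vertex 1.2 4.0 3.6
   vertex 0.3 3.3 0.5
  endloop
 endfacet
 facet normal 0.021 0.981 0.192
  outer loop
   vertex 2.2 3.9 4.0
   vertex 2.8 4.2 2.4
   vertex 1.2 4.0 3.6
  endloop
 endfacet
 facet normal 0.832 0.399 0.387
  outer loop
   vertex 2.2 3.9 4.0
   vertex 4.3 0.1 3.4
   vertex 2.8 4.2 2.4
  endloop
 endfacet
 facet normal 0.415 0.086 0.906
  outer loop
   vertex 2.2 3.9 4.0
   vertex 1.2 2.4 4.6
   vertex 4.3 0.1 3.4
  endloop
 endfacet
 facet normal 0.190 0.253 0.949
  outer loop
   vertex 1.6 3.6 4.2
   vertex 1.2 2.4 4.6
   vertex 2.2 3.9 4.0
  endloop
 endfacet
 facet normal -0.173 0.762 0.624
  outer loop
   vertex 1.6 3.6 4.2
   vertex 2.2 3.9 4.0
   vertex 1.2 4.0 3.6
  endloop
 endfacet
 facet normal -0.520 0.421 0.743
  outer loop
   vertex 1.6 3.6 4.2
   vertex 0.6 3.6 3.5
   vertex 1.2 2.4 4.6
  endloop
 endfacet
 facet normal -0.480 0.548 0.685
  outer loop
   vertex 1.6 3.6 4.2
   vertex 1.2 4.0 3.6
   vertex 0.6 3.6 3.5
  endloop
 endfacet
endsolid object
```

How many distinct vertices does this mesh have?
9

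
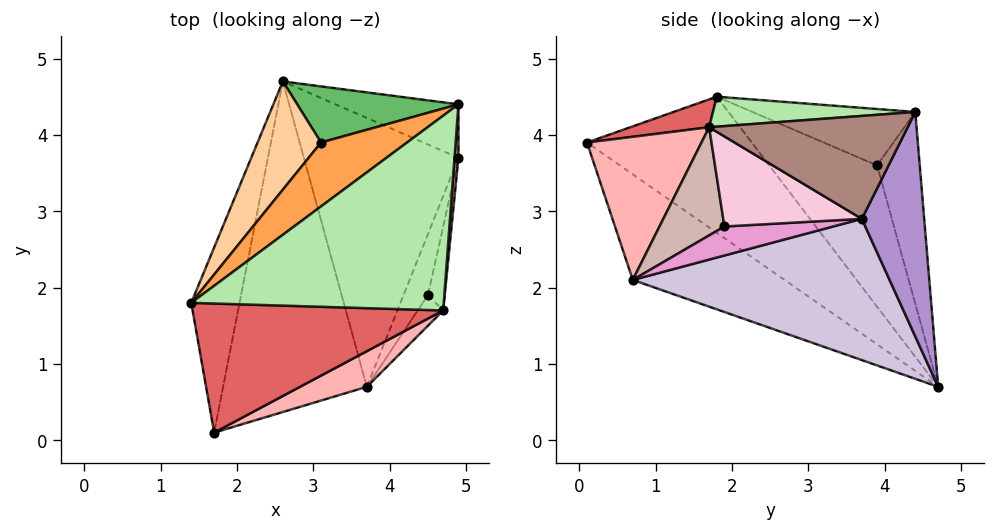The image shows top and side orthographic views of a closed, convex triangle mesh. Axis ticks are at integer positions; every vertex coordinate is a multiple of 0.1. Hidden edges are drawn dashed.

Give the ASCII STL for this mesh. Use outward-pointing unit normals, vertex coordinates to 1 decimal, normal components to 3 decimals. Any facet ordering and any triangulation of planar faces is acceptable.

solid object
 facet normal -0.941 -0.048 -0.334
  outer loop
   vertex 1.7 0.1 3.9
   vertex 1.4 1.8 4.5
   vertex 2.6 4.7 0.7
  endloop
 endfacet
 facet normal -0.541 -0.406 -0.736
  outer loop
   vertex 3.7 0.7 2.1
   vertex 1.7 0.1 3.9
   vertex 2.6 4.7 0.7
  endloop
 endfacet
 facet normal -0.428 0.626 0.652
  outer loop
   vertex 3.1 3.9 3.6
   vertex 1.4 1.8 4.5
   vertex 4.9 4.4 4.3
  endloop
 endfacet
 facet normal -0.673 0.675 0.302
  outer loop
   vertex 3.1 3.9 3.6
   vertex 2.6 4.7 0.7
   vertex 1.4 1.8 4.5
  endloop
 endfacet
 facet normal -0.363 0.880 0.305
  outer loop
   vertex 3.1 3.9 3.6
   vertex 4.9 4.4 4.3
   vertex 2.6 4.7 0.7
  endloop
 endfacet
 facet normal 0.117 -0.082 0.990
  outer loop
   vertex 4.7 1.7 4.1
   vertex 4.9 4.4 4.3
   vertex 1.4 1.8 4.5
  endloop
 endfacet
 facet normal 0.105 -0.314 0.943
  outer loop
   vertex 4.7 1.7 4.1
   vertex 1.4 1.8 4.5
   vertex 1.7 0.1 3.9
  endloop
 endfacet
 facet normal 0.449 -0.868 0.210
  outer loop
   vertex 4.7 1.7 4.1
   vertex 1.7 0.1 3.9
   vertex 3.7 0.7 2.1
  endloop
 endfacet
 facet normal 0.633 0.693 -0.346
  outer loop
   vertex 4.9 3.7 2.9
   vertex 2.6 4.7 0.7
   vertex 4.9 4.4 4.3
  endloop
 endfacet
 facet normal 0.673 -0.073 -0.736
  outer loop
   vertex 4.9 3.7 2.9
   vertex 3.7 0.7 2.1
   vertex 2.6 4.7 0.7
  endloop
 endfacet
 facet normal 0.996 -0.077 0.038
  outer loop
   vertex 4.9 3.7 2.9
   vertex 4.9 4.4 4.3
   vertex 4.7 1.7 4.1
  endloop
 endfacet
 facet normal 0.865 -0.458 -0.204
  outer loop
   vertex 4.5 1.9 2.8
   vertex 4.7 1.7 4.1
   vertex 3.7 0.7 2.1
  endloop
 endfacet
 facet normal 0.758 -0.133 -0.638
  outer loop
   vertex 4.5 1.9 2.8
   vertex 3.7 0.7 2.1
   vertex 4.9 3.7 2.9
  endloop
 endfacet
 facet normal 0.962 -0.204 -0.179
  outer loop
   vertex 4.5 1.9 2.8
   vertex 4.9 3.7 2.9
   vertex 4.7 1.7 4.1
  endloop
 endfacet
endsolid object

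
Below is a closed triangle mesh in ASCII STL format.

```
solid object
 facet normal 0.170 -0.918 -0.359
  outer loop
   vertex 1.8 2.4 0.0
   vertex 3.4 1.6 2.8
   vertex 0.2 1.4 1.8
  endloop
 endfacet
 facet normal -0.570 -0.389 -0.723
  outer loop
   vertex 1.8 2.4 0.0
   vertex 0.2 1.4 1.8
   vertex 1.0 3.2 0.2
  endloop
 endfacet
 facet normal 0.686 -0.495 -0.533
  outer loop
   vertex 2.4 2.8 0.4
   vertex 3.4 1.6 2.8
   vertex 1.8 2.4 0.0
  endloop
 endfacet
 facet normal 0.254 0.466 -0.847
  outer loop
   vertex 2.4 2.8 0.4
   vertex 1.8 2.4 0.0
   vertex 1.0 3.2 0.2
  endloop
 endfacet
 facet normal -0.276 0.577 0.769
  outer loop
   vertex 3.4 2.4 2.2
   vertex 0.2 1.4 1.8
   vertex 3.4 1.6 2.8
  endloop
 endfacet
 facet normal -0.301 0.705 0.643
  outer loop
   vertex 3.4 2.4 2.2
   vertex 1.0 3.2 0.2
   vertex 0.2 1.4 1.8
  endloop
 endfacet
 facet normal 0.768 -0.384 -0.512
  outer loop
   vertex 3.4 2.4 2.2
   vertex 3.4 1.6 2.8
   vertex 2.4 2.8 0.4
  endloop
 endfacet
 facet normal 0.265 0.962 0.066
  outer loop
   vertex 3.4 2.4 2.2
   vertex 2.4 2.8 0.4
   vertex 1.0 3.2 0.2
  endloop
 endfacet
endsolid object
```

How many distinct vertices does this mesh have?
6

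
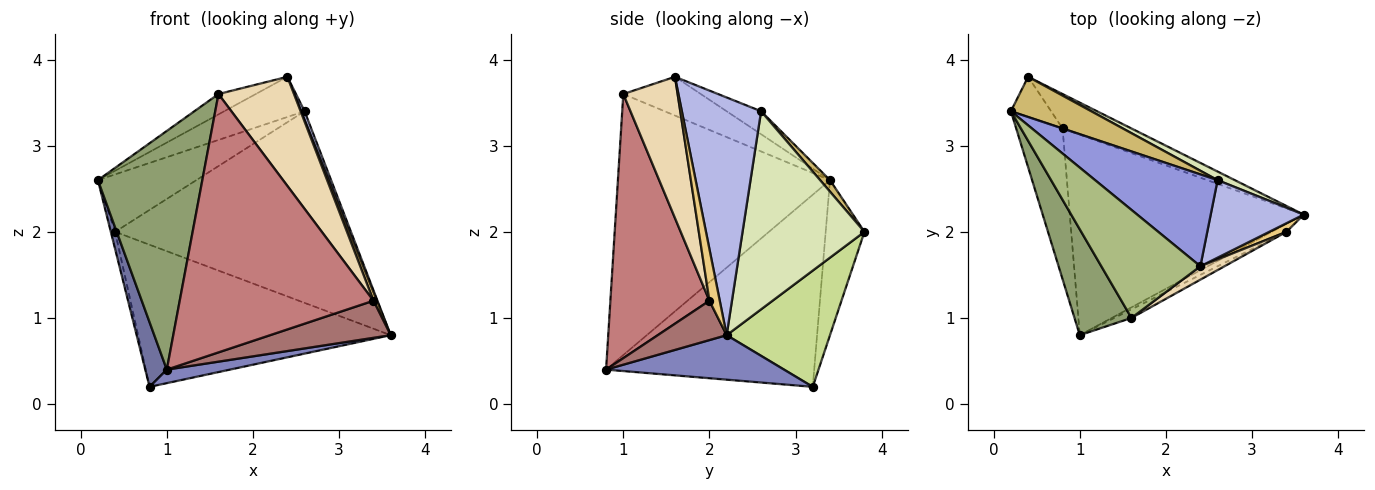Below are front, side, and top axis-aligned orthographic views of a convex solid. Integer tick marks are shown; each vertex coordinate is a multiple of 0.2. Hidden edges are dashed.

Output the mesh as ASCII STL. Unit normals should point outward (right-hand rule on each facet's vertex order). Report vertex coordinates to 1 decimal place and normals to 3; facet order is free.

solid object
 facet normal -0.967 -0.100 -0.233
  outer loop
   vertex 0.8 3.2 0.2
   vertex 1.0 0.8 0.4
   vertex 0.2 3.4 2.6
  endloop
 endfacet
 facet normal 0.186 -0.066 -0.980
  outer loop
   vertex 0.8 3.2 0.2
   vertex 3.6 2.2 0.8
   vertex 1.0 0.8 0.4
  endloop
 endfacet
 facet normal -0.169 0.395 0.903
  outer loop
   vertex 2.6 2.6 3.4
   vertex 0.2 3.4 2.6
   vertex 2.4 1.6 3.8
  endloop
 endfacet
 facet normal 0.930 -0.040 0.364
  outer loop
   vertex 2.6 2.6 3.4
   vertex 2.4 1.6 3.8
   vertex 3.6 2.2 0.8
  endloop
 endfacet
 facet normal -0.880 -0.434 0.192
  outer loop
   vertex 1.6 1.0 3.6
   vertex 0.2 3.4 2.6
   vertex 1.0 0.8 0.4
  endloop
 endfacet
 facet normal -0.359 0.173 0.917
  outer loop
   vertex 1.6 1.0 3.6
   vertex 2.4 1.6 3.8
   vertex 0.2 3.4 2.6
  endloop
 endfacet
 facet normal 0.369 0.903 -0.219
  outer loop
   vertex 0.4 3.8 2.0
   vertex 3.6 2.2 0.8
   vertex 0.8 3.2 0.2
  endloop
 endfacet
 facet normal 0.459 0.888 0.040
  outer loop
   vertex 0.4 3.8 2.0
   vertex 2.6 2.6 3.4
   vertex 3.6 2.2 0.8
  endloop
 endfacet
 facet normal -0.962 0.107 -0.250
  outer loop
   vertex 0.4 3.8 2.0
   vertex 0.8 3.2 0.2
   vertex 0.2 3.4 2.6
  endloop
 endfacet
 facet normal 0.082 0.816 0.572
  outer loop
   vertex 0.4 3.8 2.0
   vertex 0.2 3.4 2.6
   vertex 2.6 2.6 3.4
  endloop
 endfacet
 facet normal 0.905 -0.302 0.302
  outer loop
   vertex 3.4 2.0 1.2
   vertex 3.6 2.2 0.8
   vertex 2.4 1.6 3.8
  endloop
 endfacet
 facet normal 0.581 -0.808 0.099
  outer loop
   vertex 3.4 2.0 1.2
   vertex 2.4 1.6 3.8
   vertex 1.6 1.0 3.6
  endloop
 endfacet
 facet normal 0.488 -0.854 -0.183
  outer loop
   vertex 3.4 2.0 1.2
   vertex 1.0 0.8 0.4
   vertex 3.6 2.2 0.8
  endloop
 endfacet
 facet normal 0.455 -0.890 -0.030
  outer loop
   vertex 3.4 2.0 1.2
   vertex 1.6 1.0 3.6
   vertex 1.0 0.8 0.4
  endloop
 endfacet
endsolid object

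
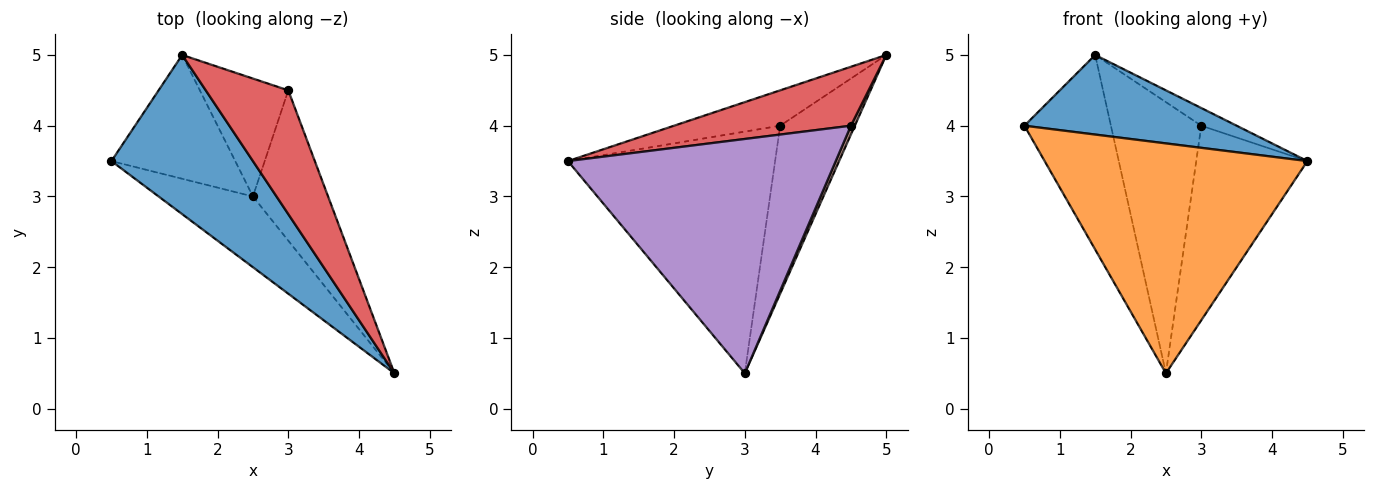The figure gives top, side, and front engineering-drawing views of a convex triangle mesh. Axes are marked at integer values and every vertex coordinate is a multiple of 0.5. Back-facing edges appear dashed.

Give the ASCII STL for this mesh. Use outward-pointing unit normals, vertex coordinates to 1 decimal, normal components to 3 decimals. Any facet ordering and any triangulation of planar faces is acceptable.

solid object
 facet normal -0.218 -0.436 0.873
  outer loop
   vertex 1.5 5.0 5.0
   vertex 0.5 3.5 4.0
   vertex 4.5 0.5 3.5
  endloop
 endfacet
 facet normal -0.602 -0.763 -0.235
  outer loop
   vertex 2.5 3.0 0.5
   vertex 4.5 0.5 3.5
   vertex 0.5 3.5 4.0
  endloop
 endfacet
 facet normal -0.589 0.682 -0.434
  outer loop
   vertex 2.5 3.0 0.5
   vertex 0.5 3.5 4.0
   vertex 1.5 5.0 5.0
  endloop
 endfacet
 facet normal 0.577 0.115 0.808
  outer loop
   vertex 3.0 4.5 4.0
   vertex 1.5 5.0 5.0
   vertex 4.5 0.5 3.5
  endloop
 endfacet
 facet normal 0.886 0.368 -0.284
  outer loop
   vertex 3.0 4.5 4.0
   vertex 4.5 0.5 3.5
   vertex 2.5 3.0 0.5
  endloop
 endfacet
 facet normal 0.040 0.916 -0.398
  outer loop
   vertex 3.0 4.5 4.0
   vertex 2.5 3.0 0.5
   vertex 1.5 5.0 5.0
  endloop
 endfacet
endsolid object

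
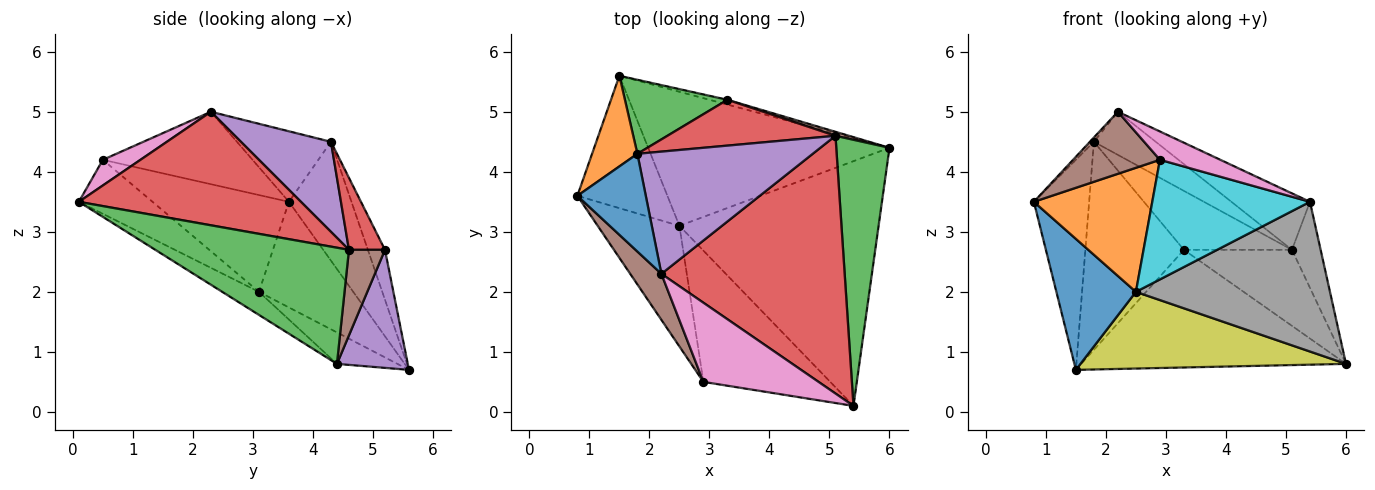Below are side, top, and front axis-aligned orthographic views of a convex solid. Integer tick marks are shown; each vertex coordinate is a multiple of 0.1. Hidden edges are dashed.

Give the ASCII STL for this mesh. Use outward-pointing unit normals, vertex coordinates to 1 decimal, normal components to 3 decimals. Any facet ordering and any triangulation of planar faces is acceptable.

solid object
 facet normal -0.717 0.031 0.696
  outer loop
   vertex 1.8 4.3 4.5
   vertex 0.8 3.6 3.5
   vertex 2.2 2.3 5.0
  endloop
 endfacet
 facet normal -0.720 0.637 0.275
  outer loop
   vertex 1.5 5.6 0.7
   vertex 0.8 3.6 3.5
   vertex 1.8 4.3 4.5
  endloop
 endfacet
 facet normal 0.901 0.133 0.413
  outer loop
   vertex 5.1 4.6 2.7
   vertex 5.4 0.1 3.5
   vertex 6.0 4.4 0.8
  endloop
 endfacet
 facet normal 0.518 0.183 0.836
  outer loop
   vertex 5.1 4.6 2.7
   vertex 2.2 2.3 5.0
   vertex 5.4 0.1 3.5
  endloop
 endfacet
 facet normal 0.436 0.299 0.849
  outer loop
   vertex 5.1 4.6 2.7
   vertex 1.8 4.3 4.5
   vertex 2.2 2.3 5.0
  endloop
 endfacet
 facet normal -0.811 -0.470 0.349
  outer loop
   vertex 2.9 0.5 4.2
   vertex 2.2 2.3 5.0
   vertex 0.8 3.6 3.5
  endloop
 endfacet
 facet normal 0.205 -0.330 0.921
  outer loop
   vertex 2.9 0.5 4.2
   vertex 5.4 0.1 3.5
   vertex 2.2 2.3 5.0
  endloop
 endfacet
 facet normal -0.098 -0.519 -0.849
  outer loop
   vertex 2.5 3.1 2.0
   vertex 6.0 4.4 0.8
   vertex 5.4 0.1 3.5
  endloop
 endfacet
 facet normal -0.112 -0.493 -0.862
  outer loop
   vertex 2.5 3.1 2.0
   vertex 1.5 5.6 0.7
   vertex 6.0 4.4 0.8
  endloop
 endfacet
 facet normal -0.300 -0.643 -0.705
  outer loop
   vertex 2.5 3.1 2.0
   vertex 5.4 0.1 3.5
   vertex 2.9 0.5 4.2
  endloop
 endfacet
 facet normal -0.641 -0.540 -0.546
  outer loop
   vertex 2.5 3.1 2.0
   vertex 0.8 3.6 3.5
   vertex 1.5 5.6 0.7
  endloop
 endfacet
 facet normal -0.637 -0.553 -0.537
  outer loop
   vertex 2.5 3.1 2.0
   vertex 2.9 0.5 4.2
   vertex 0.8 3.6 3.5
  endloop
 endfacet
 facet normal -0.161 0.930 0.331
  outer loop
   vertex 3.3 5.2 2.7
   vertex 1.5 5.6 0.7
   vertex 1.8 4.3 4.5
  endloop
 endfacet
 facet normal 0.254 0.763 0.594
  outer loop
   vertex 3.3 5.2 2.7
   vertex 1.8 4.3 4.5
   vertex 5.1 4.6 2.7
  endloop
 endfacet
 facet normal 0.258 0.965 -0.039
  outer loop
   vertex 3.3 5.2 2.7
   vertex 6.0 4.4 0.8
   vertex 1.5 5.6 0.7
  endloop
 endfacet
 facet normal 0.316 0.948 0.050
  outer loop
   vertex 3.3 5.2 2.7
   vertex 5.1 4.6 2.7
   vertex 6.0 4.4 0.8
  endloop
 endfacet
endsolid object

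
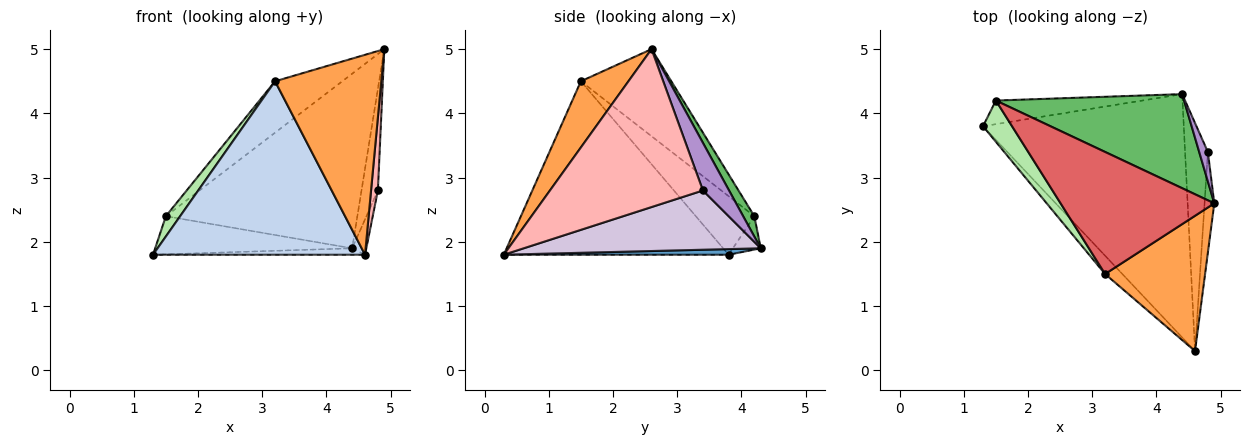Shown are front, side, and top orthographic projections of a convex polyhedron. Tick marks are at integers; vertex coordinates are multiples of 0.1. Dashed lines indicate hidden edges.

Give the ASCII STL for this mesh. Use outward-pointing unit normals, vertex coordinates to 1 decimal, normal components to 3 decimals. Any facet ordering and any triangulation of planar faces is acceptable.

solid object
 facet normal 0.028 0.026 -0.999
  outer loop
   vertex 4.4 4.3 1.9
   vertex 4.6 0.3 1.8
   vertex 1.3 3.8 1.8
  endloop
 endfacet
 facet normal -0.726 -0.684 -0.072
  outer loop
   vertex 3.2 1.5 4.5
   vertex 1.3 3.8 1.8
   vertex 4.6 0.3 1.8
  endloop
 endfacet
 facet normal 0.348 -0.776 0.525
  outer loop
   vertex 3.2 1.5 4.5
   vertex 4.6 0.3 1.8
   vertex 4.9 2.6 5.0
  endloop
 endfacet
 facet normal -0.119 0.844 -0.523
  outer loop
   vertex 1.5 4.2 2.4
   vertex 4.4 4.3 1.9
   vertex 1.3 3.8 1.8
  endloop
 endfacet
 facet normal 0.051 0.879 0.474
  outer loop
   vertex 1.5 4.2 2.4
   vertex 4.9 2.6 5.0
   vertex 4.4 4.3 1.9
  endloop
 endfacet
 facet normal -0.875 -0.213 0.434
  outer loop
   vertex 1.5 4.2 2.4
   vertex 1.3 3.8 1.8
   vertex 3.2 1.5 4.5
  endloop
 endfacet
 facet normal -0.463 0.344 0.817
  outer loop
   vertex 1.5 4.2 2.4
   vertex 3.2 1.5 4.5
   vertex 4.9 2.6 5.0
  endloop
 endfacet
 facet normal 0.997 -0.044 -0.062
  outer loop
   vertex 4.8 3.4 2.8
   vertex 4.9 2.6 5.0
   vertex 4.6 0.3 1.8
  endloop
 endfacet
 facet normal 0.837 0.525 0.153
  outer loop
   vertex 4.8 3.4 2.8
   vertex 4.4 4.3 1.9
   vertex 4.9 2.6 5.0
  endloop
 endfacet
 facet normal 0.932 0.056 -0.359
  outer loop
   vertex 4.8 3.4 2.8
   vertex 4.6 0.3 1.8
   vertex 4.4 4.3 1.9
  endloop
 endfacet
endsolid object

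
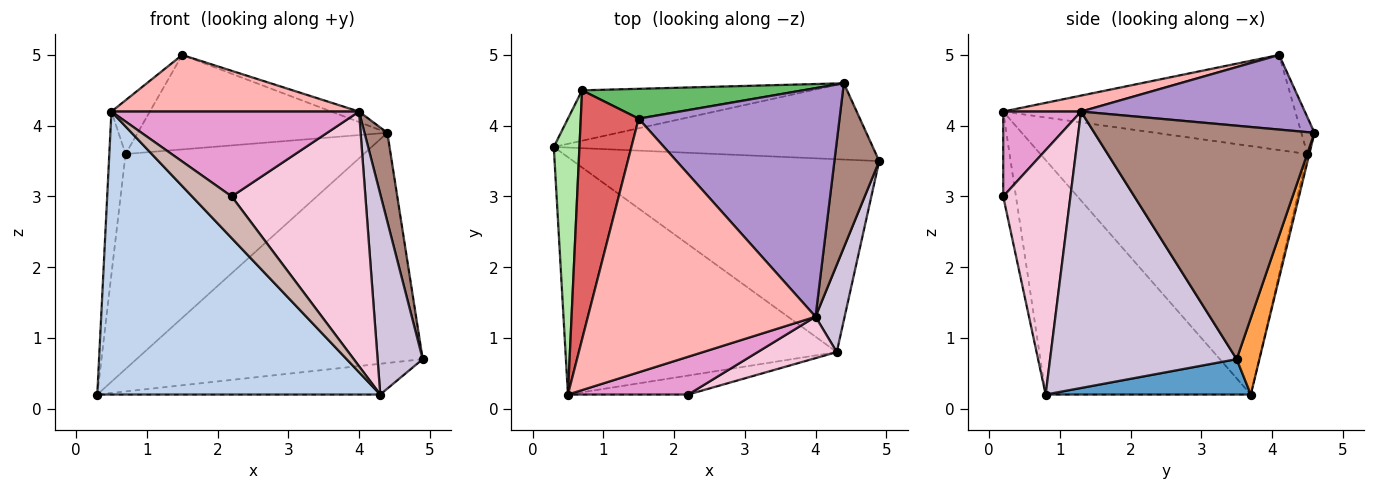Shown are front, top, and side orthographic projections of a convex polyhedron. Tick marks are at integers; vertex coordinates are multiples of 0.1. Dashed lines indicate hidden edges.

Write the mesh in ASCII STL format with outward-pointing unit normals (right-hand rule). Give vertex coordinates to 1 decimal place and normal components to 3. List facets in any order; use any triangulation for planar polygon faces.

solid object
 facet normal 0.113 0.156 -0.981
  outer loop
   vertex 4.3 0.8 0.2
   vertex 0.3 3.7 0.2
   vertex 4.9 3.5 0.7
  endloop
 endfacet
 facet normal -0.486 -0.670 -0.562
  outer loop
   vertex 4.3 0.8 0.2
   vertex 0.5 0.2 4.2
   vertex 0.3 3.7 0.2
  endloop
 endfacet
 facet normal 0.075 0.947 -0.314
  outer loop
   vertex 4.4 4.6 3.9
   vertex 4.9 3.5 0.7
   vertex 0.3 3.7 0.2
  endloop
 endfacet
 facet normal -0.008 0.974 -0.228
  outer loop
   vertex 0.7 4.5 3.6
   vertex 4.4 4.6 3.9
   vertex 0.3 3.7 0.2
  endloop
 endfacet
 facet normal -0.050 0.952 0.301
  outer loop
   vertex 0.7 4.5 3.6
   vertex 1.5 4.1 5.0
   vertex 4.4 4.6 3.9
  endloop
 endfacet
 facet normal -0.993 0.060 0.103
  outer loop
   vertex 0.7 4.5 3.6
   vertex 0.3 3.7 0.2
   vertex 0.5 0.2 4.2
  endloop
 endfacet
 facet normal -0.849 0.112 0.517
  outer loop
   vertex 0.7 4.5 3.6
   vertex 0.5 0.2 4.2
   vertex 1.5 4.1 5.0
  endloop
 endfacet
 facet normal 0.068 -0.217 0.974
  outer loop
   vertex 4.0 1.3 4.2
   vertex 1.5 4.1 5.0
   vertex 0.5 0.2 4.2
  endloop
 endfacet
 facet normal 0.348 0.043 0.937
  outer loop
   vertex 4.0 1.3 4.2
   vertex 4.4 4.6 3.9
   vertex 1.5 4.1 5.0
  endloop
 endfacet
 facet normal 0.967 -0.234 0.102
  outer loop
   vertex 4.0 1.3 4.2
   vertex 4.3 0.8 0.2
   vertex 4.9 3.5 0.7
  endloop
 endfacet
 facet normal 0.977 -0.101 0.188
  outer loop
   vertex 4.0 1.3 4.2
   vertex 4.9 3.5 0.7
   vertex 4.4 4.6 3.9
  endloop
 endfacet
 facet normal -0.281 -0.873 -0.398
  outer loop
   vertex 2.2 0.2 3.0
   vertex 0.5 0.2 4.2
   vertex 4.3 0.8 0.2
  endloop
 endfacet
 facet normal 0.276 -0.878 0.391
  outer loop
   vertex 2.2 0.2 3.0
   vertex 4.0 1.3 4.2
   vertex 0.5 0.2 4.2
  endloop
 endfacet
 facet normal 0.444 -0.884 0.144
  outer loop
   vertex 2.2 0.2 3.0
   vertex 4.3 0.8 0.2
   vertex 4.0 1.3 4.2
  endloop
 endfacet
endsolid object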